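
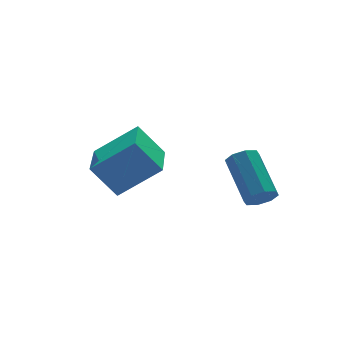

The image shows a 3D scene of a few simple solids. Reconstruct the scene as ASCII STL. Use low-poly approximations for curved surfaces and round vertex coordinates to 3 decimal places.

solid 
facet normal -0.473 0.411 0.779
outer loop
vertex -0.514 1.848 3.831
vertex 0.344 3.36 3.555
vertex -1.71 2.346 2.842
endloop
endfacet
facet normal -0.487 -0.859 0.157
outer loop
vertex -1.104 1.82 1.845
vertex -0.514 1.848 3.831
vertex -1.71 2.346 2.842
endloop
endfacet
facet normal -0.473 0.411 0.779
outer loop
vertex -1.71 2.346 2.842
vertex 0.344 3.36 3.555
vertex -0.852 3.858 2.566
endloop
endfacet
facet normal -0.734 0.305 -0.607
outer loop
vertex -0.852 3.858 2.566
vertex -1.104 1.82 1.845
vertex -1.71 2.346 2.842
endloop
endfacet
facet normal 0.734 -0.305 0.607
outer loop
vertex -0.514 1.848 3.831
vertex 0.95 2.834 2.558
vertex 0.344 3.36 3.555
endloop
endfacet
facet normal -0.487 -0.859 0.157
outer loop
vertex 0.092 1.322 2.834
vertex -0.514 1.848 3.831
vertex -1.104 1.82 1.845
endloop
endfacet
facet normal 0.734 -0.305 0.607
outer loop
vertex 0.092 1.322 2.834
vertex 0.95 2.834 2.558
vertex -0.514 1.848 3.831
endloop
endfacet
facet normal 0.487 0.859 -0.157
outer loop
vertex 0.344 3.36 3.555
vertex 0.95 2.834 2.558
vertex -0.852 3.858 2.566
endloop
endfacet
facet normal -0.734 0.305 -0.607
outer loop
vertex -0.246 3.332 1.569
vertex -1.104 1.82 1.845
vertex -0.852 3.858 2.566
endloop
endfacet
facet normal 0.487 0.859 -0.157
outer loop
vertex -0.852 3.858 2.566
vertex 0.95 2.834 2.558
vertex -0.246 3.332 1.569
endloop
endfacet
facet normal 0.473 -0.411 -0.779
outer loop
vertex -0.246 3.332 1.569
vertex 0.092 1.322 2.834
vertex -1.104 1.82 1.845
endloop
endfacet
facet normal 0.473 -0.411 -0.779
outer loop
vertex 0.95 2.834 2.558
vertex 0.092 1.322 2.834
vertex -0.246 3.332 1.569
endloop
endfacet
facet normal -0.104 -0.833 -0.543
outer loop
vertex 2.916 -0.364 1.893
vertex 2.392 -0.284 1.871
vertex 2.806 -0.141 1.572
endloop
endfacet
facet normal 0.957 0.065 -0.283
outer loop
vertex 2.916 -0.364 1.893
vertex 2.806 -0.141 1.572
vertex 3.091 1.044 2.811
endloop
endfacet
facet normal 0.957 0.065 -0.283
outer loop
vertex 3.091 1.044 2.811
vertex 2.806 -0.141 1.572
vertex 2.981 1.267 2.49
endloop
endfacet
facet normal 0.105 0.833 0.543
outer loop
vertex 3.091 1.044 2.811
vertex 2.981 1.267 2.49
vertex 2.568 1.124 2.789
endloop
endfacet
facet normal -0.105 -0.833 -0.544
outer loop
vertex 2.806 -0.141 1.572
vertex 2.392 -0.284 1.871
vertex 2.454 -0.002 1.427
endloop
endfacet
facet normal 0.484 0.435 -0.759
outer loop
vertex 2.806 -0.141 1.572
vertex 2.454 -0.002 1.427
vertex 2.981 1.267 2.49
endloop
endfacet
facet normal 0.484 0.435 -0.759
outer loop
vertex 2.981 1.267 2.49
vertex 2.454 -0.002 1.427
vertex 2.629 1.406 2.345
endloop
endfacet
facet normal 0.105 0.833 0.543
outer loop
vertex 2.981 1.267 2.49
vertex 2.629 1.406 2.345
vertex 2.568 1.124 2.789
endloop
endfacet
facet normal -0.104 -0.833 -0.544
outer loop
vertex 2.454 -0.002 1.427
vertex 2.392 -0.284 1.871
vertex 2.066 -0.028 1.541
endloop
endfacet
facet normal -0.269 0.549 -0.791
outer loop
vertex 2.454 -0.002 1.427
vertex 2.066 -0.028 1.541
vertex 2.629 1.406 2.345
endloop
endfacet
facet normal -0.269 0.549 -0.791
outer loop
vertex 2.629 1.406 2.345
vertex 2.066 -0.028 1.541
vertex 2.241 1.38 2.459
endloop
endfacet
facet normal 0.104 0.833 0.543
outer loop
vertex 2.629 1.406 2.345
vertex 2.241 1.38 2.459
vertex 2.568 1.124 2.789
endloop
endfacet
facet normal -0.105 -0.833 -0.543
outer loop
vertex 2.066 -0.028 1.541
vertex 2.392 -0.284 1.871
vertex 1.869 -0.204 1.849
endloop
endfacet
facet normal -0.868 0.342 -0.360
outer loop
vertex 2.066 -0.028 1.541
vertex 1.869 -0.204 1.849
vertex 2.241 1.38 2.459
endloop
endfacet
facet normal -0.868 0.342 -0.360
outer loop
vertex 2.241 1.38 2.459
vertex 1.869 -0.204 1.849
vertex 2.044 1.204 2.767
endloop
endfacet
facet normal 0.104 0.833 0.543
outer loop
vertex 2.241 1.38 2.459
vertex 2.044 1.204 2.767
vertex 2.568 1.124 2.789
endloop
endfacet
facet normal -0.105 -0.833 -0.543
outer loop
vertex 1.869 -0.204 1.849
vertex 2.392 -0.284 1.871
vertex 1.979 -0.427 2.17
endloop
endfacet
facet normal -0.957 -0.065 0.283
outer loop
vertex 1.869 -0.204 1.849
vertex 1.979 -0.427 2.17
vertex 2.044 1.204 2.767
endloop
endfacet
facet normal -0.957 -0.065 0.283
outer loop
vertex 2.044 1.204 2.767
vertex 1.979 -0.427 2.17
vertex 2.154 0.981 3.088
endloop
endfacet
facet normal 0.104 0.833 0.543
outer loop
vertex 2.044 1.204 2.767
vertex 2.154 0.981 3.088
vertex 2.568 1.124 2.789
endloop
endfacet
facet normal -0.105 -0.833 -0.543
outer loop
vertex 1.979 -0.427 2.17
vertex 2.392 -0.284 1.871
vertex 2.331 -0.566 2.315
endloop
endfacet
facet normal -0.484 -0.435 0.759
outer loop
vertex 1.979 -0.427 2.17
vertex 2.331 -0.566 2.315
vertex 2.154 0.981 3.088
endloop
endfacet
facet normal -0.484 -0.435 0.759
outer loop
vertex 2.154 0.981 3.088
vertex 2.331 -0.566 2.315
vertex 2.506 0.842 3.233
endloop
endfacet
facet normal 0.105 0.833 0.544
outer loop
vertex 2.154 0.981 3.088
vertex 2.506 0.842 3.233
vertex 2.568 1.124 2.789
endloop
endfacet
facet normal -0.104 -0.833 -0.543
outer loop
vertex 2.331 -0.566 2.315
vertex 2.392 -0.284 1.871
vertex 2.719 -0.54 2.201
endloop
endfacet
facet normal 0.269 -0.549 0.791
outer loop
vertex 2.331 -0.566 2.315
vertex 2.719 -0.54 2.201
vertex 2.506 0.842 3.233
endloop
endfacet
facet normal 0.269 -0.549 0.791
outer loop
vertex 2.506 0.842 3.233
vertex 2.719 -0.54 2.201
vertex 2.894 0.868 3.119
endloop
endfacet
facet normal 0.104 0.833 0.544
outer loop
vertex 2.506 0.842 3.233
vertex 2.894 0.868 3.119
vertex 2.568 1.124 2.789
endloop
endfacet
facet normal -0.104 -0.833 -0.543
outer loop
vertex 2.719 -0.54 2.201
vertex 2.392 -0.284 1.871
vertex 2.916 -0.364 1.893
endloop
endfacet
facet normal 0.868 -0.342 0.360
outer loop
vertex 2.719 -0.54 2.201
vertex 2.916 -0.364 1.893
vertex 2.894 0.868 3.119
endloop
endfacet
facet normal 0.868 -0.342 0.360
outer loop
vertex 2.894 0.868 3.119
vertex 2.916 -0.364 1.893
vertex 3.091 1.044 2.811
endloop
endfacet
facet normal 0.105 0.833 0.543
outer loop
vertex 2.894 0.868 3.119
vertex 3.091 1.044 2.811
vertex 2.568 1.124 2.789
endloop
endfacet

endsolid


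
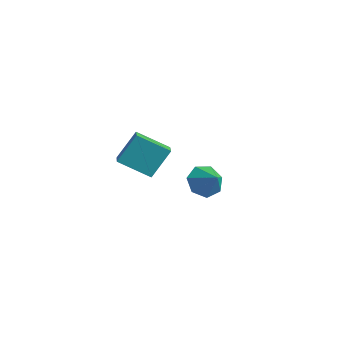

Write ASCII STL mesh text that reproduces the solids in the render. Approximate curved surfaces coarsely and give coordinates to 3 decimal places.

solid 
facet normal -0.727 0.596 -0.341
outer loop
vertex 1.428 -3.154 4.687
vertex 2.731 -2.105 3.743
vertex 1.232 -4.237 3.212
endloop
endfacet
facet normal -0.679 -0.546 0.491
outer loop
vertex 2.009 -4.875 3.577
vertex 1.428 -3.154 4.687
vertex 1.232 -4.237 3.212
endloop
endfacet
facet normal -0.727 0.596 -0.341
outer loop
vertex 1.232 -4.237 3.212
vertex 2.731 -2.105 3.743
vertex 2.534 -3.188 2.269
endloop
endfacet
facet normal -0.107 -0.588 -0.802
outer loop
vertex 2.534 -3.188 2.269
vertex 2.009 -4.875 3.577
vertex 1.232 -4.237 3.212
endloop
endfacet
facet normal 0.107 0.589 0.801
outer loop
vertex 1.428 -3.154 4.687
vertex 3.508 -2.743 4.108
vertex 2.731 -2.105 3.743
endloop
endfacet
facet normal -0.678 -0.546 0.492
outer loop
vertex 2.206 -3.792 5.051
vertex 1.428 -3.154 4.687
vertex 2.009 -4.875 3.577
endloop
endfacet
facet normal 0.107 0.588 0.802
outer loop
vertex 2.206 -3.792 5.051
vertex 3.508 -2.743 4.108
vertex 1.428 -3.154 4.687
endloop
endfacet
facet normal 0.679 0.546 -0.492
outer loop
vertex 2.731 -2.105 3.743
vertex 3.508 -2.743 4.108
vertex 2.534 -3.188 2.269
endloop
endfacet
facet normal -0.107 -0.588 -0.802
outer loop
vertex 3.312 -3.826 2.633
vertex 2.009 -4.875 3.577
vertex 2.534 -3.188 2.269
endloop
endfacet
facet normal 0.678 0.547 -0.491
outer loop
vertex 2.534 -3.188 2.269
vertex 3.508 -2.743 4.108
vertex 3.312 -3.826 2.633
endloop
endfacet
facet normal 0.727 -0.596 0.341
outer loop
vertex 3.312 -3.826 2.633
vertex 2.206 -3.792 5.051
vertex 2.009 -4.875 3.577
endloop
endfacet
facet normal 0.727 -0.596 0.341
outer loop
vertex 3.508 -2.743 4.108
vertex 2.206 -3.792 5.051
vertex 3.312 -3.826 2.633
endloop
endfacet
facet normal -0.775 0.101 -0.623
outer loop
vertex 0.975 2.963 -2.597
vertex 0.349 2.441 -1.903
vertex 0.54 3.492 -1.97
endloop
endfacet
facet normal 0.786 0.618 0.023
outer loop
vertex 0.975 2.963 -2.597
vertex 0.54 3.492 -1.97
vertex 1.451 2.299 -1.017
endloop
endfacet
facet normal -0.775 0.101 -0.624
outer loop
vertex 0.54 3.492 -1.97
vertex 0.349 2.441 -1.903
vertex -0.039 3.23 -1.293
endloop
endfacet
facet normal 0.350 0.733 0.583
outer loop
vertex 0.54 3.492 -1.97
vertex -0.039 3.23 -1.293
vertex 1.451 2.299 -1.017
endloop
endfacet
facet normal -0.776 0.100 -0.623
outer loop
vertex -0.039 3.23 -1.293
vertex 0.349 2.441 -1.903
vertex -0.325 2.374 -1.074
endloop
endfacet
facet normal -0.020 0.254 0.967
outer loop
vertex -0.039 3.23 -1.293
vertex -0.325 2.374 -1.074
vertex 1.451 2.299 -1.017
endloop
endfacet
facet normal -0.776 0.100 -0.623
outer loop
vertex -0.325 2.374 -1.074
vertex 0.349 2.441 -1.903
vertex -0.103 1.569 -1.48
endloop
endfacet
facet normal -0.048 -0.460 0.886
outer loop
vertex -0.325 2.374 -1.074
vertex -0.103 1.569 -1.48
vertex 1.451 2.299 -1.017
endloop
endfacet
facet normal -0.776 0.100 -0.623
outer loop
vertex -0.103 1.569 -1.48
vertex 0.349 2.441 -1.903
vertex 0.459 1.42 -2.203
endloop
endfacet
facet normal 0.288 -0.869 0.403
outer loop
vertex -0.103 1.569 -1.48
vertex 0.459 1.42 -2.203
vertex 1.451 2.299 -1.017
endloop
endfacet
facet normal -0.776 0.100 -0.623
outer loop
vertex 0.459 1.42 -2.203
vertex 0.349 2.441 -1.903
vertex 0.939 2.041 -2.701
endloop
endfacet
facet normal 0.736 -0.666 -0.122
outer loop
vertex 0.459 1.42 -2.203
vertex 0.939 2.041 -2.701
vertex 1.451 2.299 -1.017
endloop
endfacet
facet normal -0.775 0.101 -0.624
outer loop
vertex 0.939 2.041 -2.701
vertex 0.349 2.441 -1.903
vertex 0.975 2.963 -2.597
endloop
endfacet
facet normal 0.957 -0.005 -0.290
outer loop
vertex 0.939 2.041 -2.701
vertex 0.975 2.963 -2.597
vertex 1.451 2.299 -1.017
endloop
endfacet

endsolid


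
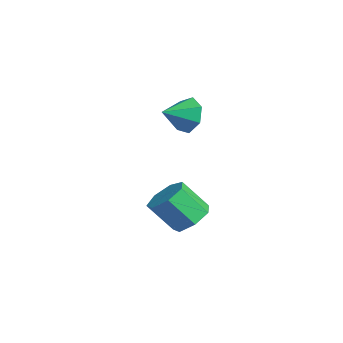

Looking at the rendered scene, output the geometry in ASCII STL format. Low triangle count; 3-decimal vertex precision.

solid 
facet normal 0.275 0.576 -0.770
outer loop
vertex 2.032 1.626 -3.258
vertex 1.119 1.807 -3.449
vertex 1.711 2.285 -2.88
endloop
endfacet
facet normal 0.879 0.173 0.444
outer loop
vertex 2.032 1.626 -3.258
vertex 1.711 2.285 -2.88
vertex 1.574 0.671 -1.979
endloop
endfacet
facet normal 0.879 0.174 0.445
outer loop
vertex 1.574 0.671 -1.979
vertex 1.711 2.285 -2.88
vertex 1.253 1.33 -1.602
endloop
endfacet
facet normal -0.277 -0.575 0.770
outer loop
vertex 1.574 0.671 -1.979
vertex 1.253 1.33 -1.602
vertex 0.661 0.853 -2.171
endloop
endfacet
facet normal 0.276 0.575 -0.770
outer loop
vertex 1.711 2.285 -2.88
vertex 1.119 1.807 -3.449
vertex 0.945 2.584 -2.931
endloop
endfacet
facet normal 0.244 0.733 0.635
outer loop
vertex 1.711 2.285 -2.88
vertex 0.945 2.584 -2.931
vertex 1.253 1.33 -1.602
endloop
endfacet
facet normal 0.245 0.733 0.635
outer loop
vertex 1.253 1.33 -1.602
vertex 0.945 2.584 -2.931
vertex 0.487 1.63 -1.653
endloop
endfacet
facet normal -0.277 -0.575 0.770
outer loop
vertex 1.253 1.33 -1.602
vertex 0.487 1.63 -1.653
vertex 0.661 0.853 -2.171
endloop
endfacet
facet normal 0.276 0.575 -0.770
outer loop
vertex 0.945 2.584 -2.931
vertex 1.119 1.807 -3.449
vertex 0.309 2.299 -3.372
endloop
endfacet
facet normal -0.574 0.742 0.348
outer loop
vertex 0.945 2.584 -2.931
vertex 0.309 2.299 -3.372
vertex 0.487 1.63 -1.653
endloop
endfacet
facet normal -0.575 0.741 0.348
outer loop
vertex 0.487 1.63 -1.653
vertex 0.309 2.299 -3.372
vertex -0.148 1.344 -2.094
endloop
endfacet
facet normal -0.276 -0.575 0.770
outer loop
vertex 0.487 1.63 -1.653
vertex -0.148 1.344 -2.094
vertex 0.661 0.853 -2.171
endloop
endfacet
facet normal 0.276 0.575 -0.770
outer loop
vertex 0.309 2.299 -3.372
vertex 1.119 1.807 -3.449
vertex 0.284 1.643 -3.871
endloop
endfacet
facet normal -0.961 0.190 -0.202
outer loop
vertex 0.309 2.299 -3.372
vertex 0.284 1.643 -3.871
vertex -0.148 1.344 -2.094
endloop
endfacet
facet normal -0.961 0.191 -0.201
outer loop
vertex -0.148 1.344 -2.094
vertex 0.284 1.643 -3.871
vertex -0.174 0.688 -2.593
endloop
endfacet
facet normal -0.276 -0.575 0.770
outer loop
vertex -0.148 1.344 -2.094
vertex -0.174 0.688 -2.593
vertex 0.661 0.853 -2.171
endloop
endfacet
facet normal 0.276 0.575 -0.770
outer loop
vertex 0.284 1.643 -3.871
vertex 1.119 1.807 -3.449
vertex 0.887 1.111 -4.052
endloop
endfacet
facet normal -0.623 -0.503 -0.599
outer loop
vertex 0.284 1.643 -3.871
vertex 0.887 1.111 -4.052
vertex -0.174 0.688 -2.593
endloop
endfacet
facet normal -0.623 -0.503 -0.599
outer loop
vertex -0.174 0.688 -2.593
vertex 0.887 1.111 -4.052
vertex 0.429 0.156 -2.774
endloop
endfacet
facet normal -0.276 -0.575 0.770
outer loop
vertex -0.174 0.688 -2.593
vertex 0.429 0.156 -2.774
vertex 0.661 0.853 -2.171
endloop
endfacet
facet normal 0.275 0.575 -0.770
outer loop
vertex 0.887 1.111 -4.052
vertex 1.119 1.807 -3.449
vertex 1.665 1.104 -3.779
endloop
endfacet
facet normal 0.184 -0.818 -0.545
outer loop
vertex 0.887 1.111 -4.052
vertex 1.665 1.104 -3.779
vertex 0.429 0.156 -2.774
endloop
endfacet
facet normal 0.184 -0.818 -0.545
outer loop
vertex 0.429 0.156 -2.774
vertex 1.665 1.104 -3.779
vertex 1.207 0.149 -2.501
endloop
endfacet
facet normal -0.276 -0.575 0.770
outer loop
vertex 0.429 0.156 -2.774
vertex 1.207 0.149 -2.501
vertex 0.661 0.853 -2.171
endloop
endfacet
facet normal 0.275 0.575 -0.770
outer loop
vertex 1.665 1.104 -3.779
vertex 1.119 1.807 -3.449
vertex 2.032 1.626 -3.258
endloop
endfacet
facet normal 0.852 -0.518 -0.081
outer loop
vertex 1.665 1.104 -3.779
vertex 2.032 1.626 -3.258
vertex 1.207 0.149 -2.501
endloop
endfacet
facet normal 0.852 -0.517 -0.081
outer loop
vertex 1.207 0.149 -2.501
vertex 2.032 1.626 -3.258
vertex 1.574 0.671 -1.979
endloop
endfacet
facet normal -0.277 -0.575 0.770
outer loop
vertex 1.207 0.149 -2.501
vertex 1.574 0.671 -1.979
vertex 0.661 0.853 -2.171
endloop
endfacet
facet normal -0.208 0.906 -0.369
outer loop
vertex 0.384 1.943 0.988
vertex -0.204 2.095 1.693
vertex 0.705 2.284 1.645
endloop
endfacet
facet normal 0.863 -0.474 -0.175
outer loop
vertex 0.384 1.943 0.988
vertex 0.705 2.284 1.645
vertex 0.064 0.925 2.167
endloop
endfacet
facet normal -0.208 0.906 -0.368
outer loop
vertex 0.705 2.284 1.645
vertex -0.204 2.095 1.693
vertex 0.342 2.482 2.338
endloop
endfacet
facet normal 0.842 -0.205 0.499
outer loop
vertex 0.705 2.284 1.645
vertex 0.342 2.482 2.338
vertex 0.064 0.925 2.167
endloop
endfacet
facet normal -0.208 0.906 -0.367
outer loop
vertex 0.342 2.482 2.338
vertex -0.204 2.095 1.693
vertex -0.432 2.388 2.545
endloop
endfacet
facet normal 0.273 -0.153 0.950
outer loop
vertex 0.342 2.482 2.338
vertex -0.432 2.388 2.545
vertex 0.064 0.925 2.167
endloop
endfacet
facet normal -0.207 0.907 -0.367
outer loop
vertex -0.432 2.388 2.545
vertex -0.204 2.095 1.693
vertex -1.035 2.074 2.11
endloop
endfacet
facet normal -0.417 -0.357 0.836
outer loop
vertex -0.432 2.388 2.545
vertex -1.035 2.074 2.11
vertex 0.064 0.925 2.167
endloop
endfacet
facet normal -0.208 0.906 -0.368
outer loop
vertex -1.035 2.074 2.11
vertex -0.204 2.095 1.693
vertex -1.012 1.775 1.361
endloop
endfacet
facet normal -0.707 -0.664 0.243
outer loop
vertex -1.035 2.074 2.11
vertex -1.012 1.775 1.361
vertex 0.064 0.925 2.167
endloop
endfacet
facet normal -0.208 0.906 -0.368
outer loop
vertex -1.012 1.775 1.361
vertex -0.204 2.095 1.693
vertex -0.381 1.717 0.862
endloop
endfacet
facet normal -0.380 -0.843 -0.382
outer loop
vertex -1.012 1.775 1.361
vertex -0.381 1.717 0.862
vertex 0.064 0.925 2.167
endloop
endfacet
facet normal -0.207 0.906 -0.368
outer loop
vertex -0.381 1.717 0.862
vertex -0.204 2.095 1.693
vertex 0.384 1.943 0.988
endloop
endfacet
facet normal 0.318 -0.759 -0.569
outer loop
vertex -0.381 1.717 0.862
vertex 0.384 1.943 0.988
vertex 0.064 0.925 2.167
endloop
endfacet

endsolid


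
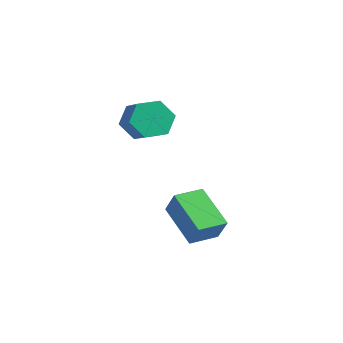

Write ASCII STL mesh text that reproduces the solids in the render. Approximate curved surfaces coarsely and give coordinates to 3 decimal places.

solid 
facet normal -0.529 0.065 -0.846
outer loop
vertex -0.484 1.714 -1.532
vertex -0.343 2.987 -1.523
vertex 1.233 1.532 -2.618
endloop
endfacet
facet normal -0.110 -0.994 -0.007
outer loop
vertex 1.883 1.453 -1.577
vertex -0.484 1.714 -1.532
vertex 1.233 1.532 -2.618
endloop
endfacet
facet normal -0.529 0.064 -0.846
outer loop
vertex 1.233 1.532 -2.618
vertex -0.343 2.987 -1.523
vertex 1.373 2.805 -2.609
endloop
endfacet
facet normal 0.842 -0.089 -0.532
outer loop
vertex 1.373 2.805 -2.609
vertex 1.883 1.453 -1.577
vertex 1.233 1.532 -2.618
endloop
endfacet
facet normal -0.842 0.089 0.532
outer loop
vertex -0.484 1.714 -1.532
vertex 0.307 2.908 -0.482
vertex -0.343 2.987 -1.523
endloop
endfacet
facet normal -0.110 -0.994 -0.007
outer loop
vertex 0.167 1.635 -0.491
vertex -0.484 1.714 -1.532
vertex 1.883 1.453 -1.577
endloop
endfacet
facet normal -0.841 0.089 0.533
outer loop
vertex 0.167 1.635 -0.491
vertex 0.307 2.908 -0.482
vertex -0.484 1.714 -1.532
endloop
endfacet
facet normal 0.110 0.994 0.007
outer loop
vertex -0.343 2.987 -1.523
vertex 0.307 2.908 -0.482
vertex 1.373 2.805 -2.609
endloop
endfacet
facet normal 0.841 -0.089 -0.533
outer loop
vertex 2.024 2.726 -1.568
vertex 1.883 1.453 -1.577
vertex 1.373 2.805 -2.609
endloop
endfacet
facet normal 0.110 0.994 0.007
outer loop
vertex 1.373 2.805 -2.609
vertex 0.307 2.908 -0.482
vertex 2.024 2.726 -1.568
endloop
endfacet
facet normal 0.529 -0.065 0.846
outer loop
vertex 2.024 2.726 -1.568
vertex 0.167 1.635 -0.491
vertex 1.883 1.453 -1.577
endloop
endfacet
facet normal 0.529 -0.064 0.846
outer loop
vertex 0.307 2.908 -0.482
vertex 0.167 1.635 -0.491
vertex 2.024 2.726 -1.568
endloop
endfacet
facet normal -0.859 0.236 -0.454
outer loop
vertex -3.467 3.602 0.823
vertex -3.968 3.224 1.575
vertex -3.712 4.17 1.583
endloop
endfacet
facet normal 0.447 0.780 -0.439
outer loop
vertex -3.467 3.602 0.823
vertex -3.712 4.17 1.583
vertex -2.35 3.294 1.413
endloop
endfacet
facet normal 0.447 0.780 -0.439
outer loop
vertex -2.35 3.294 1.413
vertex -3.712 4.17 1.583
vertex -2.595 3.862 2.173
endloop
endfacet
facet normal 0.859 -0.237 0.454
outer loop
vertex -2.35 3.294 1.413
vertex -2.595 3.862 2.173
vertex -2.852 2.916 2.165
endloop
endfacet
facet normal -0.859 0.236 -0.455
outer loop
vertex -3.712 4.17 1.583
vertex -3.968 3.224 1.575
vertex -4.214 3.792 2.335
endloop
endfacet
facet normal 0.007 0.892 0.453
outer loop
vertex -3.712 4.17 1.583
vertex -4.214 3.792 2.335
vertex -2.595 3.862 2.173
endloop
endfacet
facet normal 0.007 0.892 0.453
outer loop
vertex -2.595 3.862 2.173
vertex -4.214 3.792 2.335
vertex -3.097 3.484 2.925
endloop
endfacet
facet normal 0.859 -0.237 0.454
outer loop
vertex -2.595 3.862 2.173
vertex -3.097 3.484 2.925
vertex -2.852 2.916 2.165
endloop
endfacet
facet normal -0.859 0.236 -0.455
outer loop
vertex -4.214 3.792 2.335
vertex -3.968 3.224 1.575
vertex -4.47 2.846 2.327
endloop
endfacet
facet normal -0.440 0.112 0.891
outer loop
vertex -4.214 3.792 2.335
vertex -4.47 2.846 2.327
vertex -3.097 3.484 2.925
endloop
endfacet
facet normal -0.440 0.112 0.891
outer loop
vertex -3.097 3.484 2.925
vertex -4.47 2.846 2.327
vertex -3.353 2.538 2.917
endloop
endfacet
facet normal 0.859 -0.236 0.454
outer loop
vertex -3.097 3.484 2.925
vertex -3.353 2.538 2.917
vertex -2.852 2.916 2.165
endloop
endfacet
facet normal -0.859 0.237 -0.454
outer loop
vertex -4.47 2.846 2.327
vertex -3.968 3.224 1.575
vertex -4.225 2.278 1.567
endloop
endfacet
facet normal -0.447 -0.780 0.439
outer loop
vertex -4.47 2.846 2.327
vertex -4.225 2.278 1.567
vertex -3.353 2.538 2.917
endloop
endfacet
facet normal -0.447 -0.780 0.439
outer loop
vertex -3.353 2.538 2.917
vertex -4.225 2.278 1.567
vertex -3.108 1.97 2.157
endloop
endfacet
facet normal 0.859 -0.236 0.454
outer loop
vertex -3.353 2.538 2.917
vertex -3.108 1.97 2.157
vertex -2.852 2.916 2.165
endloop
endfacet
facet normal -0.859 0.237 -0.454
outer loop
vertex -4.225 2.278 1.567
vertex -3.968 3.224 1.575
vertex -3.723 2.656 0.815
endloop
endfacet
facet normal -0.007 -0.892 -0.453
outer loop
vertex -4.225 2.278 1.567
vertex -3.723 2.656 0.815
vertex -3.108 1.97 2.157
endloop
endfacet
facet normal -0.007 -0.892 -0.453
outer loop
vertex -3.108 1.97 2.157
vertex -3.723 2.656 0.815
vertex -2.606 2.348 1.405
endloop
endfacet
facet normal 0.859 -0.236 0.455
outer loop
vertex -3.108 1.97 2.157
vertex -2.606 2.348 1.405
vertex -2.852 2.916 2.165
endloop
endfacet
facet normal -0.859 0.236 -0.454
outer loop
vertex -3.723 2.656 0.815
vertex -3.968 3.224 1.575
vertex -3.467 3.602 0.823
endloop
endfacet
facet normal 0.440 -0.112 -0.891
outer loop
vertex -3.723 2.656 0.815
vertex -3.467 3.602 0.823
vertex -2.606 2.348 1.405
endloop
endfacet
facet normal 0.440 -0.112 -0.891
outer loop
vertex -2.606 2.348 1.405
vertex -3.467 3.602 0.823
vertex -2.35 3.294 1.413
endloop
endfacet
facet normal 0.859 -0.236 0.455
outer loop
vertex -2.606 2.348 1.405
vertex -2.35 3.294 1.413
vertex -2.852 2.916 2.165
endloop
endfacet

endsolid


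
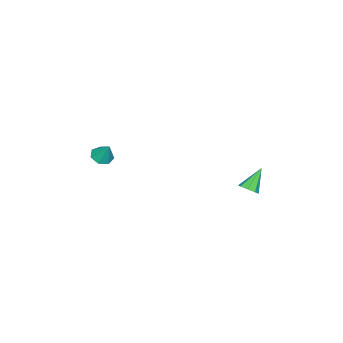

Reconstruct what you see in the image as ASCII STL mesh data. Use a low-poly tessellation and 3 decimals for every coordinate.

solid 
facet normal -0.226 -0.488 -0.843
outer loop
vertex 3.628 -4.434 -1.842
vertex 3.162 -4.097 -1.912
vertex 3.702 -4.012 -2.106
endloop
endfacet
facet normal 0.963 0.001 0.271
outer loop
vertex 3.628 -4.434 -1.842
vertex 3.702 -4.012 -2.106
vertex 3.398 -3.583 -1.028
endloop
endfacet
facet normal -0.225 -0.490 -0.842
outer loop
vertex 3.702 -4.012 -2.106
vertex 3.162 -4.097 -1.912
vertex 3.368 -3.654 -2.225
endloop
endfacet
facet normal 0.740 0.671 -0.058
outer loop
vertex 3.702 -4.012 -2.106
vertex 3.368 -3.654 -2.225
vertex 3.398 -3.583 -1.028
endloop
endfacet
facet normal -0.226 -0.490 -0.842
outer loop
vertex 3.368 -3.654 -2.225
vertex 3.162 -4.097 -1.912
vertex 2.879 -3.63 -2.108
endloop
endfacet
facet normal 0.035 0.998 -0.060
outer loop
vertex 3.368 -3.654 -2.225
vertex 2.879 -3.63 -2.108
vertex 3.398 -3.583 -1.028
endloop
endfacet
facet normal -0.225 -0.490 -0.842
outer loop
vertex 2.879 -3.63 -2.108
vertex 3.162 -4.097 -1.912
vertex 2.603 -3.957 -1.844
endloop
endfacet
facet normal -0.620 0.738 0.266
outer loop
vertex 2.879 -3.63 -2.108
vertex 2.603 -3.957 -1.844
vertex 3.398 -3.583 -1.028
endloop
endfacet
facet normal -0.225 -0.489 -0.843
outer loop
vertex 2.603 -3.957 -1.844
vertex 3.162 -4.097 -1.912
vertex 2.747 -4.39 -1.631
endloop
endfacet
facet normal -0.733 0.088 0.674
outer loop
vertex 2.603 -3.957 -1.844
vertex 2.747 -4.39 -1.631
vertex 3.398 -3.583 -1.028
endloop
endfacet
facet normal -0.225 -0.489 -0.843
outer loop
vertex 2.747 -4.39 -1.631
vertex 3.162 -4.097 -1.912
vertex 3.204 -4.602 -1.63
endloop
endfacet
facet normal -0.218 -0.465 0.858
outer loop
vertex 2.747 -4.39 -1.631
vertex 3.204 -4.602 -1.63
vertex 3.398 -3.583 -1.028
endloop
endfacet
facet normal -0.227 -0.489 -0.842
outer loop
vertex 3.204 -4.602 -1.63
vertex 3.162 -4.097 -1.912
vertex 3.628 -4.434 -1.842
endloop
endfacet
facet normal 0.538 -0.502 0.677
outer loop
vertex 3.204 -4.602 -1.63
vertex 3.628 -4.434 -1.842
vertex 3.398 -3.583 -1.028
endloop
endfacet
facet normal 0.631 -0.194 -0.751
outer loop
vertex 2.003 2.627 -2.902
vertex 1.609 2.5 -3.2
vertex 1.861 2.932 -3.1
endloop
endfacet
facet normal 0.437 0.624 0.648
outer loop
vertex 2.003 2.627 -2.902
vertex 1.861 2.932 -3.1
vertex 0.771 2.76 -2.2
endloop
endfacet
facet normal 0.632 -0.195 -0.750
outer loop
vertex 1.861 2.932 -3.1
vertex 1.609 2.5 -3.2
vertex 1.572 2.984 -3.357
endloop
endfacet
facet normal 0.005 0.981 0.193
outer loop
vertex 1.861 2.932 -3.1
vertex 1.572 2.984 -3.357
vertex 0.771 2.76 -2.2
endloop
endfacet
facet normal 0.630 -0.196 -0.752
outer loop
vertex 1.572 2.984 -3.357
vertex 1.609 2.5 -3.2
vertex 1.304 2.752 -3.521
endloop
endfacet
facet normal -0.554 0.801 -0.228
outer loop
vertex 1.572 2.984 -3.357
vertex 1.304 2.752 -3.521
vertex 0.771 2.76 -2.2
endloop
endfacet
facet normal 0.630 -0.195 -0.752
outer loop
vertex 1.304 2.752 -3.521
vertex 1.609 2.5 -3.2
vertex 1.215 2.373 -3.497
endloop
endfacet
facet normal -0.910 0.190 -0.368
outer loop
vertex 1.304 2.752 -3.521
vertex 1.215 2.373 -3.497
vertex 0.771 2.76 -2.2
endloop
endfacet
facet normal 0.630 -0.195 -0.752
outer loop
vertex 1.215 2.373 -3.497
vertex 1.609 2.5 -3.2
vertex 1.357 2.068 -3.299
endloop
endfacet
facet normal -0.857 -0.494 -0.146
outer loop
vertex 1.215 2.373 -3.497
vertex 1.357 2.068 -3.299
vertex 0.771 2.76 -2.2
endloop
endfacet
facet normal 0.629 -0.195 -0.752
outer loop
vertex 1.357 2.068 -3.299
vertex 1.609 2.5 -3.2
vertex 1.647 2.016 -3.043
endloop
endfacet
facet normal -0.425 -0.851 0.309
outer loop
vertex 1.357 2.068 -3.299
vertex 1.647 2.016 -3.043
vertex 0.771 2.76 -2.2
endloop
endfacet
facet normal 0.632 -0.194 -0.750
outer loop
vertex 1.647 2.016 -3.043
vertex 1.609 2.5 -3.2
vertex 1.914 2.248 -2.878
endloop
endfacet
facet normal 0.132 -0.671 0.730
outer loop
vertex 1.647 2.016 -3.043
vertex 1.914 2.248 -2.878
vertex 0.771 2.76 -2.2
endloop
endfacet
facet normal 0.631 -0.196 -0.751
outer loop
vertex 1.914 2.248 -2.878
vertex 1.609 2.5 -3.2
vertex 2.003 2.627 -2.902
endloop
endfacet
facet normal 0.489 -0.060 0.870
outer loop
vertex 1.914 2.248 -2.878
vertex 2.003 2.627 -2.902
vertex 0.771 2.76 -2.2
endloop
endfacet

endsolid


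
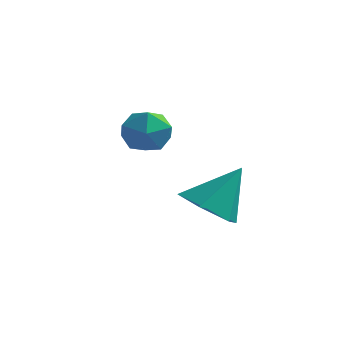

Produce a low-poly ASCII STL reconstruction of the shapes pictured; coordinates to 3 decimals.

solid 
facet normal -0.353 -0.481 -0.803
outer loop
vertex 0.057 1.674 -0.058
vertex -0.65 1.973 0.074
vertex -0.144 2.356 -0.378
endloop
endfacet
facet normal 0.963 0.269 -0.031
outer loop
vertex 0.057 1.674 -0.058
vertex -0.144 2.356 -0.378
vertex -0.17 2.627 1.166
endloop
endfacet
facet normal -0.353 -0.481 -0.803
outer loop
vertex -0.144 2.356 -0.378
vertex -0.65 1.973 0.074
vertex -0.852 2.656 -0.246
endloop
endfacet
facet normal 0.361 0.920 -0.155
outer loop
vertex -0.144 2.356 -0.378
vertex -0.852 2.656 -0.246
vertex -0.17 2.627 1.166
endloop
endfacet
facet normal -0.354 -0.481 -0.802
outer loop
vertex -0.852 2.656 -0.246
vertex -0.65 1.973 0.074
vertex -1.358 2.273 0.207
endloop
endfacet
facet normal -0.446 0.864 0.233
outer loop
vertex -0.852 2.656 -0.246
vertex -1.358 2.273 0.207
vertex -0.17 2.627 1.166
endloop
endfacet
facet normal -0.354 -0.480 -0.802
outer loop
vertex -1.358 2.273 0.207
vertex -0.65 1.973 0.074
vertex -1.157 1.59 0.527
endloop
endfacet
facet normal -0.648 0.158 0.745
outer loop
vertex -1.358 2.273 0.207
vertex -1.157 1.59 0.527
vertex -0.17 2.627 1.166
endloop
endfacet
facet normal -0.354 -0.481 -0.802
outer loop
vertex -1.157 1.59 0.527
vertex -0.65 1.973 0.074
vertex -0.449 1.291 0.394
endloop
endfacet
facet normal -0.045 -0.493 0.869
outer loop
vertex -1.157 1.59 0.527
vertex -0.449 1.291 0.394
vertex -0.17 2.627 1.166
endloop
endfacet
facet normal -0.353 -0.481 -0.803
outer loop
vertex -0.449 1.291 0.394
vertex -0.65 1.973 0.074
vertex 0.057 1.674 -0.058
endloop
endfacet
facet normal 0.760 -0.437 0.481
outer loop
vertex -0.449 1.291 0.394
vertex 0.057 1.674 -0.058
vertex -0.17 2.627 1.166
endloop
endfacet
facet normal -0.161 0.355 0.921
outer loop
vertex -2.879 3.812 1.958
vertex -3.47 3.451 1.994
vertex -2.875 3.165 2.208
endloop
endfacet
facet normal 0.538 0.307 0.785
outer loop
vertex -2.879 3.812 1.958
vertex -2.875 3.165 2.208
vertex -2.37 3.375 1.78
endloop
endfacet
facet normal 0.678 0.705 0.209
outer loop
vertex -2.879 3.812 1.958
vertex -2.37 3.375 1.78
vertex -2.654 3.79 1.302
endloop
endfacet
facet normal 0.067 0.998 -0.010
outer loop
vertex -2.879 3.812 1.958
vertex -2.654 3.79 1.302
vertex -3.333 3.837 1.434
endloop
endfacet
facet normal -0.452 0.782 0.429
outer loop
vertex -2.879 3.812 1.958
vertex -3.333 3.837 1.434
vertex -3.47 3.451 1.994
endloop
endfacet
facet normal 0.685 -0.374 0.625
outer loop
vertex -2.37 3.375 1.78
vertex -2.875 3.165 2.208
vertex -2.647 2.743 1.706
endloop
endfacet
facet normal -0.446 -0.296 0.844
outer loop
vertex -2.875 3.165 2.208
vertex -3.47 3.451 1.994
vertex -3.326 2.79 1.838
endloop
endfacet
facet normal -0.917 0.396 0.049
outer loop
vertex -3.47 3.451 1.994
vertex -3.333 3.837 1.434
vertex -3.61 3.205 1.36
endloop
endfacet
facet normal -0.077 0.746 -0.662
outer loop
vertex -3.333 3.837 1.434
vertex -2.654 3.79 1.302
vertex -3.105 3.415 0.932
endloop
endfacet
facet normal 0.912 0.271 -0.307
outer loop
vertex -2.654 3.79 1.302
vertex -2.37 3.375 1.78
vertex -2.51 3.129 1.146
endloop
endfacet
facet normal -0.067 -0.998 0.010
outer loop
vertex -3.101 2.768 1.182
vertex -2.647 2.743 1.706
vertex -3.326 2.79 1.838
endloop
endfacet
facet normal -0.678 -0.705 -0.209
outer loop
vertex -3.101 2.768 1.182
vertex -3.326 2.79 1.838
vertex -3.61 3.205 1.36
endloop
endfacet
facet normal -0.538 -0.307 -0.785
outer loop
vertex -3.101 2.768 1.182
vertex -3.61 3.205 1.36
vertex -3.105 3.415 0.932
endloop
endfacet
facet normal 0.161 -0.355 -0.921
outer loop
vertex -3.101 2.768 1.182
vertex -3.105 3.415 0.932
vertex -2.51 3.129 1.146
endloop
endfacet
facet normal 0.452 -0.782 -0.429
outer loop
vertex -3.101 2.768 1.182
vertex -2.51 3.129 1.146
vertex -2.647 2.743 1.706
endloop
endfacet
facet normal 0.077 -0.746 0.662
outer loop
vertex -3.326 2.79 1.838
vertex -2.647 2.743 1.706
vertex -2.875 3.165 2.208
endloop
endfacet
facet normal -0.912 -0.271 0.307
outer loop
vertex -3.61 3.205 1.36
vertex -3.326 2.79 1.838
vertex -3.47 3.451 1.994
endloop
endfacet
facet normal -0.685 0.374 -0.625
outer loop
vertex -3.105 3.415 0.932
vertex -3.61 3.205 1.36
vertex -3.333 3.837 1.434
endloop
endfacet
facet normal 0.446 0.296 -0.844
outer loop
vertex -2.51 3.129 1.146
vertex -3.105 3.415 0.932
vertex -2.654 3.79 1.302
endloop
endfacet
facet normal 0.917 -0.396 -0.049
outer loop
vertex -2.647 2.743 1.706
vertex -2.51 3.129 1.146
vertex -2.37 3.375 1.78
endloop
endfacet

endsolid


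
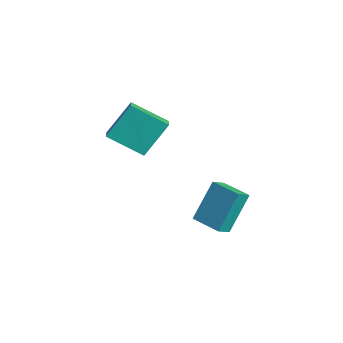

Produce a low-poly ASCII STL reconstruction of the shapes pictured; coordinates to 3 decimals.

solid 
facet normal -0.957 -0.284 0.054
outer loop
vertex -1.51 3.728 0.12
vertex -1.744 4.431 -0.336
vertex -1.282 2.607 -1.724
endloop
endfacet
facet normal 0.269 -0.808 0.524
outer loop
vertex 0.144 3.029 -1.804
vertex -1.51 3.728 0.12
vertex -1.282 2.607 -1.724
endloop
endfacet
facet normal -0.957 -0.284 0.054
outer loop
vertex -1.282 2.607 -1.724
vertex -1.744 4.431 -0.336
vertex -1.516 3.31 -2.18
endloop
endfacet
facet normal 0.105 -0.516 -0.850
outer loop
vertex -1.516 3.31 -2.18
vertex 0.144 3.029 -1.804
vertex -1.282 2.607 -1.724
endloop
endfacet
facet normal -0.105 0.516 0.850
outer loop
vertex -1.51 3.728 0.12
vertex -0.318 4.853 -0.416
vertex -1.744 4.431 -0.336
endloop
endfacet
facet normal 0.269 -0.808 0.524
outer loop
vertex -0.084 4.15 0.04
vertex -1.51 3.728 0.12
vertex 0.144 3.029 -1.804
endloop
endfacet
facet normal -0.105 0.516 0.850
outer loop
vertex -0.084 4.15 0.04
vertex -0.318 4.853 -0.416
vertex -1.51 3.728 0.12
endloop
endfacet
facet normal -0.269 0.808 -0.524
outer loop
vertex -1.744 4.431 -0.336
vertex -0.318 4.853 -0.416
vertex -1.516 3.31 -2.18
endloop
endfacet
facet normal 0.105 -0.516 -0.850
outer loop
vertex -0.09 3.732 -2.26
vertex 0.144 3.029 -1.804
vertex -1.516 3.31 -2.18
endloop
endfacet
facet normal -0.269 0.808 -0.524
outer loop
vertex -1.516 3.31 -2.18
vertex -0.318 4.853 -0.416
vertex -0.09 3.732 -2.26
endloop
endfacet
facet normal 0.957 0.284 -0.054
outer loop
vertex -0.09 3.732 -2.26
vertex -0.084 4.15 0.04
vertex 0.144 3.029 -1.804
endloop
endfacet
facet normal 0.957 0.284 -0.054
outer loop
vertex -0.318 4.853 -0.416
vertex -0.084 4.15 0.04
vertex -0.09 3.732 -2.26
endloop
endfacet
facet normal -0.581 -0.637 0.507
outer loop
vertex -3.3 0.735 4.899
vertex -4.138 1.2 4.523
vertex -3.292 -0.477 3.384
endloop
endfacet
facet normal 0.814 -0.452 0.366
outer loop
vertex -2.182 0.74 2.417
vertex -3.3 0.735 4.899
vertex -3.292 -0.477 3.384
endloop
endfacet
facet normal -0.581 -0.637 0.506
outer loop
vertex -3.292 -0.477 3.384
vertex -4.138 1.2 4.523
vertex -4.13 -0.011 3.008
endloop
endfacet
facet normal 0.004 -0.624 -0.781
outer loop
vertex -4.13 -0.011 3.008
vertex -2.182 0.74 2.417
vertex -3.292 -0.477 3.384
endloop
endfacet
facet normal -0.004 0.624 0.781
outer loop
vertex -3.3 0.735 4.899
vertex -3.028 2.417 3.556
vertex -4.138 1.2 4.523
endloop
endfacet
facet normal 0.814 -0.452 0.366
outer loop
vertex -2.19 1.951 3.932
vertex -3.3 0.735 4.899
vertex -2.182 0.74 2.417
endloop
endfacet
facet normal -0.003 0.624 0.781
outer loop
vertex -2.19 1.951 3.932
vertex -3.028 2.417 3.556
vertex -3.3 0.735 4.899
endloop
endfacet
facet normal -0.814 0.452 -0.365
outer loop
vertex -4.138 1.2 4.523
vertex -3.028 2.417 3.556
vertex -4.13 -0.011 3.008
endloop
endfacet
facet normal 0.004 -0.625 -0.781
outer loop
vertex -3.02 1.205 2.041
vertex -2.182 0.74 2.417
vertex -4.13 -0.011 3.008
endloop
endfacet
facet normal -0.814 0.452 -0.366
outer loop
vertex -4.13 -0.011 3.008
vertex -3.028 2.417 3.556
vertex -3.02 1.205 2.041
endloop
endfacet
facet normal 0.581 0.637 -0.506
outer loop
vertex -3.02 1.205 2.041
vertex -2.19 1.951 3.932
vertex -2.182 0.74 2.417
endloop
endfacet
facet normal 0.581 0.637 -0.506
outer loop
vertex -3.028 2.417 3.556
vertex -2.19 1.951 3.932
vertex -3.02 1.205 2.041
endloop
endfacet

endsolid


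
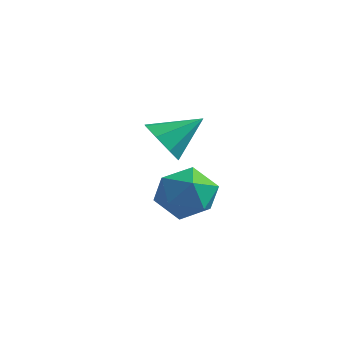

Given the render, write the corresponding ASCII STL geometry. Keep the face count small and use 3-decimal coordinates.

solid 
facet normal -0.695 0.709 -0.121
outer loop
vertex 1.464 0.302 -2.243
vertex 1.117 0.155 -1.116
vertex 1.967 0.943 -1.378
endloop
endfacet
facet normal -0.130 0.831 -0.541
outer loop
vertex 1.464 0.302 -2.243
vertex 1.967 0.943 -1.378
vertex 2.638 0.484 -2.245
endloop
endfacet
facet normal -0.042 0.263 -0.964
outer loop
vertex 1.464 0.302 -2.243
vertex 2.638 0.484 -2.245
vertex 2.203 -0.587 -2.518
endloop
endfacet
facet normal -0.553 -0.210 -0.806
outer loop
vertex 1.464 0.302 -2.243
vertex 2.203 -0.587 -2.518
vertex 1.263 -0.79 -1.82
endloop
endfacet
facet normal -0.956 0.065 -0.286
outer loop
vertex 1.464 0.302 -2.243
vertex 1.263 -0.79 -1.82
vertex 1.117 0.155 -1.116
endloop
endfacet
facet normal 0.446 0.886 -0.124
outer loop
vertex 2.638 0.484 -2.245
vertex 1.967 0.943 -1.378
vertex 3.017 0.45 -1.12
endloop
endfacet
facet normal -0.467 0.688 0.555
outer loop
vertex 1.967 0.943 -1.378
vertex 1.117 0.155 -1.116
vertex 2.077 0.247 -0.422
endloop
endfacet
facet normal -0.890 -0.353 0.289
outer loop
vertex 1.117 0.155 -1.116
vertex 1.263 -0.79 -1.82
vertex 1.642 -0.824 -0.695
endloop
endfacet
facet normal -0.239 -0.798 -0.553
outer loop
vertex 1.263 -0.79 -1.82
vertex 2.203 -0.587 -2.518
vertex 2.313 -1.283 -1.562
endloop
endfacet
facet normal 0.588 -0.033 -0.808
outer loop
vertex 2.203 -0.587 -2.518
vertex 2.638 0.484 -2.245
vertex 3.163 -0.495 -1.824
endloop
endfacet
facet normal 0.553 0.210 0.806
outer loop
vertex 2.816 -0.642 -0.697
vertex 3.017 0.45 -1.12
vertex 2.077 0.247 -0.422
endloop
endfacet
facet normal 0.042 -0.263 0.964
outer loop
vertex 2.816 -0.642 -0.697
vertex 2.077 0.247 -0.422
vertex 1.642 -0.824 -0.695
endloop
endfacet
facet normal 0.130 -0.831 0.541
outer loop
vertex 2.816 -0.642 -0.697
vertex 1.642 -0.824 -0.695
vertex 2.313 -1.283 -1.562
endloop
endfacet
facet normal 0.695 -0.709 0.121
outer loop
vertex 2.816 -0.642 -0.697
vertex 2.313 -1.283 -1.562
vertex 3.163 -0.495 -1.824
endloop
endfacet
facet normal 0.956 -0.065 0.286
outer loop
vertex 2.816 -0.642 -0.697
vertex 3.163 -0.495 -1.824
vertex 3.017 0.45 -1.12
endloop
endfacet
facet normal 0.239 0.798 0.553
outer loop
vertex 2.077 0.247 -0.422
vertex 3.017 0.45 -1.12
vertex 1.967 0.943 -1.378
endloop
endfacet
facet normal -0.588 0.033 0.808
outer loop
vertex 1.642 -0.824 -0.695
vertex 2.077 0.247 -0.422
vertex 1.117 0.155 -1.116
endloop
endfacet
facet normal -0.446 -0.886 0.124
outer loop
vertex 2.313 -1.283 -1.562
vertex 1.642 -0.824 -0.695
vertex 1.263 -0.79 -1.82
endloop
endfacet
facet normal 0.467 -0.688 -0.555
outer loop
vertex 3.163 -0.495 -1.824
vertex 2.313 -1.283 -1.562
vertex 2.203 -0.587 -2.518
endloop
endfacet
facet normal 0.890 0.353 -0.289
outer loop
vertex 3.017 0.45 -1.12
vertex 3.163 -0.495 -1.824
vertex 2.638 0.484 -2.245
endloop
endfacet
facet normal -0.489 -0.667 -0.562
outer loop
vertex -0.804 2.474 -1.015
vertex -1.682 3.063 -0.95
vertex -0.857 3.018 -1.614
endloop
endfacet
facet normal 0.998 0.025 -0.065
outer loop
vertex -0.804 2.474 -1.015
vertex -0.857 3.018 -1.614
vertex -0.778 4.297 0.09
endloop
endfacet
facet normal -0.489 -0.667 -0.562
outer loop
vertex -0.857 3.018 -1.614
vertex -1.682 3.063 -0.95
vertex -1.394 3.589 -1.824
endloop
endfacet
facet normal 0.731 0.529 -0.431
outer loop
vertex -0.857 3.018 -1.614
vertex -1.394 3.589 -1.824
vertex -0.778 4.297 0.09
endloop
endfacet
facet normal -0.489 -0.667 -0.562
outer loop
vertex -1.394 3.589 -1.824
vertex -1.682 3.063 -0.95
vertex -2.099 3.852 -1.523
endloop
endfacet
facet normal 0.171 0.905 -0.390
outer loop
vertex -1.394 3.589 -1.824
vertex -2.099 3.852 -1.523
vertex -0.778 4.297 0.09
endloop
endfacet
facet normal -0.489 -0.667 -0.563
outer loop
vertex -2.099 3.852 -1.523
vertex -1.682 3.063 -0.95
vertex -2.561 3.653 -0.886
endloop
endfacet
facet normal -0.356 0.934 0.034
outer loop
vertex -2.099 3.852 -1.523
vertex -2.561 3.653 -0.886
vertex -0.778 4.297 0.09
endloop
endfacet
facet normal -0.489 -0.667 -0.563
outer loop
vertex -2.561 3.653 -0.886
vertex -1.682 3.063 -0.95
vertex -2.507 3.108 -0.287
endloop
endfacet
facet normal -0.540 0.598 0.592
outer loop
vertex -2.561 3.653 -0.886
vertex -2.507 3.108 -0.287
vertex -0.778 4.297 0.09
endloop
endfacet
facet normal -0.489 -0.667 -0.563
outer loop
vertex -2.507 3.108 -0.287
vertex -1.682 3.063 -0.95
vertex -1.971 2.537 -0.076
endloop
endfacet
facet normal -0.275 0.096 0.957
outer loop
vertex -2.507 3.108 -0.287
vertex -1.971 2.537 -0.076
vertex -0.778 4.297 0.09
endloop
endfacet
facet normal -0.488 -0.667 -0.563
outer loop
vertex -1.971 2.537 -0.076
vertex -1.682 3.063 -0.95
vertex -1.265 2.275 -0.378
endloop
endfacet
facet normal 0.287 -0.281 0.916
outer loop
vertex -1.971 2.537 -0.076
vertex -1.265 2.275 -0.378
vertex -0.778 4.297 0.09
endloop
endfacet
facet normal -0.489 -0.667 -0.562
outer loop
vertex -1.265 2.275 -0.378
vertex -1.682 3.063 -0.95
vertex -0.804 2.474 -1.015
endloop
endfacet
facet normal 0.814 -0.310 0.492
outer loop
vertex -1.265 2.275 -0.378
vertex -0.804 2.474 -1.015
vertex -0.778 4.297 0.09
endloop
endfacet

endsolid


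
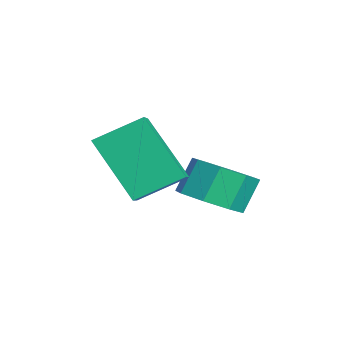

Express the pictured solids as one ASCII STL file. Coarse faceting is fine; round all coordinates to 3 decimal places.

solid 
facet normal -0.838 0.250 -0.486
outer loop
vertex -3.571 1.947 2.729
vertex -2.407 2.776 1.149
vertex -3.565 0.626 2.04
endloop
endfacet
facet normal -0.546 -0.389 0.742
outer loop
vertex -2.753 0.384 2.511
vertex -3.571 1.947 2.729
vertex -3.565 0.626 2.04
endloop
endfacet
facet normal -0.838 0.250 -0.485
outer loop
vertex -3.565 0.626 2.04
vertex -2.407 2.776 1.149
vertex -2.402 1.456 0.46
endloop
endfacet
facet normal 0.004 -0.887 -0.463
outer loop
vertex -2.402 1.456 0.46
vertex -2.753 0.384 2.511
vertex -3.565 0.626 2.04
endloop
endfacet
facet normal -0.004 0.887 0.462
outer loop
vertex -3.571 1.947 2.729
vertex -1.595 2.534 1.62
vertex -2.407 2.776 1.149
endloop
endfacet
facet normal -0.546 -0.389 0.742
outer loop
vertex -2.758 1.704 3.2
vertex -3.571 1.947 2.729
vertex -2.753 0.384 2.511
endloop
endfacet
facet normal -0.003 0.886 0.463
outer loop
vertex -2.758 1.704 3.2
vertex -1.595 2.534 1.62
vertex -3.571 1.947 2.729
endloop
endfacet
facet normal 0.546 0.389 -0.742
outer loop
vertex -2.407 2.776 1.149
vertex -1.595 2.534 1.62
vertex -2.402 1.456 0.46
endloop
endfacet
facet normal 0.003 -0.886 -0.463
outer loop
vertex -1.589 1.213 0.931
vertex -2.753 0.384 2.511
vertex -2.402 1.456 0.46
endloop
endfacet
facet normal 0.546 0.389 -0.742
outer loop
vertex -2.402 1.456 0.46
vertex -1.595 2.534 1.62
vertex -1.589 1.213 0.931
endloop
endfacet
facet normal 0.838 -0.250 0.486
outer loop
vertex -1.589 1.213 0.931
vertex -2.758 1.704 3.2
vertex -2.753 0.384 2.511
endloop
endfacet
facet normal 0.838 -0.249 0.486
outer loop
vertex -1.595 2.534 1.62
vertex -2.758 1.704 3.2
vertex -1.589 1.213 0.931
endloop
endfacet
facet normal 0.339 -0.451 -0.826
outer loop
vertex -1.62 2.965 0.706
vertex -2.358 3.275 0.234
vertex -1.505 3.601 0.406
endloop
endfacet
facet normal 0.927 0.009 0.375
outer loop
vertex -1.62 2.965 0.706
vertex -1.505 3.601 0.406
vertex -2.003 3.475 1.639
endloop
endfacet
facet normal 0.927 0.009 0.375
outer loop
vertex -2.003 3.475 1.639
vertex -1.505 3.601 0.406
vertex -1.888 4.11 1.339
endloop
endfacet
facet normal -0.339 0.451 0.825
outer loop
vertex -2.003 3.475 1.639
vertex -1.888 4.11 1.339
vertex -2.742 3.785 1.166
endloop
endfacet
facet normal 0.339 -0.451 -0.825
outer loop
vertex -1.505 3.601 0.406
vertex -2.358 3.275 0.234
vertex -1.89 4.045 0.005
endloop
endfacet
facet normal 0.769 0.638 -0.032
outer loop
vertex -1.505 3.601 0.406
vertex -1.89 4.045 0.005
vertex -1.888 4.11 1.339
endloop
endfacet
facet normal 0.770 0.637 -0.032
outer loop
vertex -1.888 4.11 1.339
vertex -1.89 4.045 0.005
vertex -2.273 4.555 0.938
endloop
endfacet
facet normal -0.339 0.451 0.826
outer loop
vertex -1.888 4.11 1.339
vertex -2.273 4.555 0.938
vertex -2.742 3.785 1.166
endloop
endfacet
facet normal 0.339 -0.451 -0.826
outer loop
vertex -1.89 4.045 0.005
vertex -2.358 3.275 0.234
vertex -2.549 4.039 -0.262
endloop
endfacet
facet normal 0.162 0.892 -0.421
outer loop
vertex -1.89 4.045 0.005
vertex -2.549 4.039 -0.262
vertex -2.273 4.555 0.938
endloop
endfacet
facet normal 0.161 0.893 -0.421
outer loop
vertex -2.273 4.555 0.938
vertex -2.549 4.039 -0.262
vertex -2.932 4.548 0.671
endloop
endfacet
facet normal -0.339 0.451 0.825
outer loop
vertex -2.273 4.555 0.938
vertex -2.932 4.548 0.671
vertex -2.742 3.785 1.166
endloop
endfacet
facet normal 0.339 -0.451 -0.826
outer loop
vertex -2.549 4.039 -0.262
vertex -2.358 3.275 0.234
vertex -3.097 3.585 -0.239
endloop
endfacet
facet normal -0.541 0.625 -0.563
outer loop
vertex -2.549 4.039 -0.262
vertex -3.097 3.585 -0.239
vertex -2.932 4.548 0.671
endloop
endfacet
facet normal -0.540 0.625 -0.563
outer loop
vertex -2.932 4.548 0.671
vertex -3.097 3.585 -0.239
vertex -3.48 4.095 0.694
endloop
endfacet
facet normal -0.338 0.451 0.826
outer loop
vertex -2.932 4.548 0.671
vertex -3.48 4.095 0.694
vertex -2.742 3.785 1.166
endloop
endfacet
facet normal 0.339 -0.451 -0.825
outer loop
vertex -3.097 3.585 -0.239
vertex -2.358 3.275 0.234
vertex -3.212 2.95 0.061
endloop
endfacet
facet normal -0.927 -0.009 -0.375
outer loop
vertex -3.097 3.585 -0.239
vertex -3.212 2.95 0.061
vertex -3.48 4.095 0.694
endloop
endfacet
facet normal -0.927 -0.009 -0.375
outer loop
vertex -3.48 4.095 0.694
vertex -3.212 2.95 0.061
vertex -3.595 3.459 0.994
endloop
endfacet
facet normal -0.339 0.451 0.826
outer loop
vertex -3.48 4.095 0.694
vertex -3.595 3.459 0.994
vertex -2.742 3.785 1.166
endloop
endfacet
facet normal 0.339 -0.451 -0.826
outer loop
vertex -3.212 2.95 0.061
vertex -2.358 3.275 0.234
vertex -2.827 2.505 0.462
endloop
endfacet
facet normal -0.770 -0.637 0.032
outer loop
vertex -3.212 2.95 0.061
vertex -2.827 2.505 0.462
vertex -3.595 3.459 0.994
endloop
endfacet
facet normal -0.770 -0.638 0.033
outer loop
vertex -3.595 3.459 0.994
vertex -2.827 2.505 0.462
vertex -3.21 3.015 1.395
endloop
endfacet
facet normal -0.339 0.451 0.825
outer loop
vertex -3.595 3.459 0.994
vertex -3.21 3.015 1.395
vertex -2.742 3.785 1.166
endloop
endfacet
facet normal 0.339 -0.451 -0.825
outer loop
vertex -2.827 2.505 0.462
vertex -2.358 3.275 0.234
vertex -2.168 2.512 0.729
endloop
endfacet
facet normal -0.161 -0.892 0.422
outer loop
vertex -2.827 2.505 0.462
vertex -2.168 2.512 0.729
vertex -3.21 3.015 1.395
endloop
endfacet
facet normal -0.162 -0.893 0.420
outer loop
vertex -3.21 3.015 1.395
vertex -2.168 2.512 0.729
vertex -2.551 3.021 1.662
endloop
endfacet
facet normal -0.339 0.451 0.826
outer loop
vertex -3.21 3.015 1.395
vertex -2.551 3.021 1.662
vertex -2.742 3.785 1.166
endloop
endfacet
facet normal 0.338 -0.451 -0.826
outer loop
vertex -2.168 2.512 0.729
vertex -2.358 3.275 0.234
vertex -1.62 2.965 0.706
endloop
endfacet
facet normal 0.540 -0.625 0.563
outer loop
vertex -2.168 2.512 0.729
vertex -1.62 2.965 0.706
vertex -2.551 3.021 1.662
endloop
endfacet
facet normal 0.541 -0.624 0.563
outer loop
vertex -2.551 3.021 1.662
vertex -1.62 2.965 0.706
vertex -2.003 3.475 1.639
endloop
endfacet
facet normal -0.339 0.451 0.826
outer loop
vertex -2.551 3.021 1.662
vertex -2.003 3.475 1.639
vertex -2.742 3.785 1.166
endloop
endfacet

endsolid


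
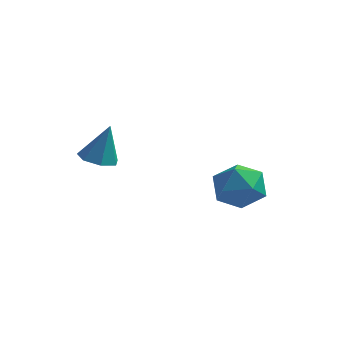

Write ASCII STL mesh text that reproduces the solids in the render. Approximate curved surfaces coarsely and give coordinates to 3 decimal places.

solid 
facet normal -0.229 -0.192 -0.954
outer loop
vertex -3.36 -3.476 2.797
vertex -3.925 -3.946 3.027
vertex -3.958 -3.19 2.883
endloop
endfacet
facet normal 0.443 0.887 0.128
outer loop
vertex -3.36 -3.476 2.797
vertex -3.958 -3.19 2.883
vertex -3.555 -3.634 4.573
endloop
endfacet
facet normal -0.228 -0.192 -0.955
outer loop
vertex -3.958 -3.19 2.883
vertex -3.925 -3.946 3.027
vertex -4.531 -3.474 3.077
endloop
endfacet
facet normal -0.334 0.889 0.313
outer loop
vertex -3.958 -3.19 2.883
vertex -4.531 -3.474 3.077
vertex -3.555 -3.634 4.573
endloop
endfacet
facet normal -0.228 -0.191 -0.955
outer loop
vertex -4.531 -3.474 3.077
vertex -3.925 -3.946 3.027
vertex -4.648 -4.113 3.233
endloop
endfacet
facet normal -0.791 0.278 0.546
outer loop
vertex -4.531 -3.474 3.077
vertex -4.648 -4.113 3.233
vertex -3.555 -3.634 4.573
endloop
endfacet
facet normal -0.227 -0.193 -0.954
outer loop
vertex -4.648 -4.113 3.233
vertex -3.925 -3.946 3.027
vertex -4.22 -4.626 3.235
endloop
endfacet
facet normal -0.585 -0.485 0.650
outer loop
vertex -4.648 -4.113 3.233
vertex -4.22 -4.626 3.235
vertex -3.555 -3.634 4.573
endloop
endfacet
facet normal -0.229 -0.192 -0.954
outer loop
vertex -4.22 -4.626 3.235
vertex -3.925 -3.946 3.027
vertex -3.57 -4.627 3.079
endloop
endfacet
facet normal 0.130 -0.826 0.548
outer loop
vertex -4.22 -4.626 3.235
vertex -3.57 -4.627 3.079
vertex -3.555 -3.634 4.573
endloop
endfacet
facet normal -0.228 -0.192 -0.955
outer loop
vertex -3.57 -4.627 3.079
vertex -3.925 -3.946 3.027
vertex -3.187 -4.115 2.885
endloop
endfacet
facet normal 0.813 -0.488 0.316
outer loop
vertex -3.57 -4.627 3.079
vertex -3.187 -4.115 2.885
vertex -3.555 -3.634 4.573
endloop
endfacet
facet normal -0.228 -0.193 -0.954
outer loop
vertex -3.187 -4.115 2.885
vertex -3.925 -3.946 3.027
vertex -3.36 -3.476 2.797
endloop
endfacet
facet normal 0.953 0.276 0.129
outer loop
vertex -3.187 -4.115 2.885
vertex -3.36 -3.476 2.797
vertex -3.555 -3.634 4.573
endloop
endfacet
facet normal 0.134 0.327 0.936
outer loop
vertex -0.271 1.255 0.665
vertex -0.064 0.171 1.014
vertex 0.809 0.84 0.655
endloop
endfacet
facet normal 0.322 0.827 0.462
outer loop
vertex -0.271 1.255 0.665
vertex 0.809 0.84 0.655
vertex 0.427 1.482 -0.228
endloop
endfacet
facet normal -0.246 0.968 0.054
outer loop
vertex -0.271 1.255 0.665
vertex 0.427 1.482 -0.228
vertex -0.682 1.211 -0.415
endloop
endfacet
facet normal -0.785 0.554 0.276
outer loop
vertex -0.271 1.255 0.665
vertex -0.682 1.211 -0.415
vertex -0.985 0.4 0.352
endloop
endfacet
facet normal -0.550 0.159 0.820
outer loop
vertex -0.271 1.255 0.665
vertex -0.985 0.4 0.352
vertex -0.064 0.171 1.014
endloop
endfacet
facet normal 0.832 0.554 0.043
outer loop
vertex 0.427 1.482 -0.228
vertex 0.809 0.84 0.655
vertex 1.065 0.54 -0.432
endloop
endfacet
facet normal 0.529 -0.256 0.809
outer loop
vertex 0.809 0.84 0.655
vertex -0.064 0.171 1.014
vertex 0.762 -0.271 0.335
endloop
endfacet
facet normal -0.579 -0.527 0.623
outer loop
vertex -0.064 0.171 1.014
vertex -0.985 0.4 0.352
vertex -0.347 -0.542 0.148
endloop
endfacet
facet normal -0.959 0.115 -0.258
outer loop
vertex -0.985 0.4 0.352
vertex -0.682 1.211 -0.415
vertex -0.729 0.1 -0.735
endloop
endfacet
facet normal -0.087 0.783 -0.616
outer loop
vertex -0.682 1.211 -0.415
vertex 0.427 1.482 -0.228
vertex 0.144 0.769 -1.094
endloop
endfacet
facet normal 0.785 -0.554 -0.276
outer loop
vertex 0.351 -0.315 -0.745
vertex 1.065 0.54 -0.432
vertex 0.762 -0.271 0.335
endloop
endfacet
facet normal 0.246 -0.968 -0.054
outer loop
vertex 0.351 -0.315 -0.745
vertex 0.762 -0.271 0.335
vertex -0.347 -0.542 0.148
endloop
endfacet
facet normal -0.322 -0.827 -0.462
outer loop
vertex 0.351 -0.315 -0.745
vertex -0.347 -0.542 0.148
vertex -0.729 0.1 -0.735
endloop
endfacet
facet normal -0.134 -0.327 -0.936
outer loop
vertex 0.351 -0.315 -0.745
vertex -0.729 0.1 -0.735
vertex 0.144 0.769 -1.094
endloop
endfacet
facet normal 0.550 -0.159 -0.820
outer loop
vertex 0.351 -0.315 -0.745
vertex 0.144 0.769 -1.094
vertex 1.065 0.54 -0.432
endloop
endfacet
facet normal 0.959 -0.115 0.258
outer loop
vertex 0.762 -0.271 0.335
vertex 1.065 0.54 -0.432
vertex 0.809 0.84 0.655
endloop
endfacet
facet normal 0.087 -0.783 0.616
outer loop
vertex -0.347 -0.542 0.148
vertex 0.762 -0.271 0.335
vertex -0.064 0.171 1.014
endloop
endfacet
facet normal -0.832 -0.554 -0.043
outer loop
vertex -0.729 0.1 -0.735
vertex -0.347 -0.542 0.148
vertex -0.985 0.4 0.352
endloop
endfacet
facet normal -0.529 0.256 -0.809
outer loop
vertex 0.144 0.769 -1.094
vertex -0.729 0.1 -0.735
vertex -0.682 1.211 -0.415
endloop
endfacet
facet normal 0.579 0.527 -0.623
outer loop
vertex 1.065 0.54 -0.432
vertex 0.144 0.769 -1.094
vertex 0.427 1.482 -0.228
endloop
endfacet

endsolid


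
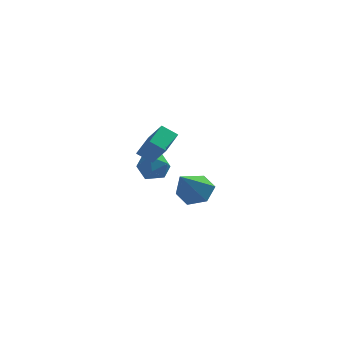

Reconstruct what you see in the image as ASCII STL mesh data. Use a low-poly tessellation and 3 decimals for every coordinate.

solid 
facet normal -0.651 0.752 0.104
outer loop
vertex -0.477 -2.483 -1.16
vertex -0.342 -2.478 -0.351
vertex 0.117 -2.012 -0.846
endloop
endfacet
facet normal -0.333 0.777 -0.535
outer loop
vertex -0.477 -2.483 -1.16
vertex 0.117 -2.012 -0.846
vertex 0.249 -2.432 -1.538
endloop
endfacet
facet normal -0.465 0.160 -0.871
outer loop
vertex -0.477 -2.483 -1.16
vertex 0.249 -2.432 -1.538
vertex -0.128 -3.157 -1.47
endloop
endfacet
facet normal -0.864 -0.245 -0.439
outer loop
vertex -0.477 -2.483 -1.16
vertex -0.128 -3.157 -1.47
vertex -0.493 -3.186 -0.736
endloop
endfacet
facet normal -0.979 0.120 0.163
outer loop
vertex -0.477 -2.483 -1.16
vertex -0.493 -3.186 -0.736
vertex -0.342 -2.478 -0.351
endloop
endfacet
facet normal 0.369 0.824 -0.430
outer loop
vertex 0.249 -2.432 -1.538
vertex 0.117 -2.012 -0.846
vertex 0.833 -2.394 -0.964
endloop
endfacet
facet normal -0.144 0.784 0.605
outer loop
vertex 0.117 -2.012 -0.846
vertex -0.342 -2.478 -0.351
vertex 0.468 -2.423 -0.23
endloop
endfacet
facet normal -0.673 -0.237 0.700
outer loop
vertex -0.342 -2.478 -0.351
vertex -0.493 -3.186 -0.736
vertex 0.091 -3.148 -0.162
endloop
endfacet
facet normal -0.487 -0.829 -0.275
outer loop
vertex -0.493 -3.186 -0.736
vertex -0.128 -3.157 -1.47
vertex 0.223 -3.568 -0.854
endloop
endfacet
facet normal 0.157 -0.173 -0.972
outer loop
vertex -0.128 -3.157 -1.47
vertex 0.249 -2.432 -1.538
vertex 0.682 -3.102 -1.349
endloop
endfacet
facet normal 0.864 0.245 0.439
outer loop
vertex 0.817 -3.097 -0.54
vertex 0.833 -2.394 -0.964
vertex 0.468 -2.423 -0.23
endloop
endfacet
facet normal 0.465 -0.160 0.871
outer loop
vertex 0.817 -3.097 -0.54
vertex 0.468 -2.423 -0.23
vertex 0.091 -3.148 -0.162
endloop
endfacet
facet normal 0.333 -0.777 0.535
outer loop
vertex 0.817 -3.097 -0.54
vertex 0.091 -3.148 -0.162
vertex 0.223 -3.568 -0.854
endloop
endfacet
facet normal 0.651 -0.752 -0.104
outer loop
vertex 0.817 -3.097 -0.54
vertex 0.223 -3.568 -0.854
vertex 0.682 -3.102 -1.349
endloop
endfacet
facet normal 0.979 -0.120 -0.163
outer loop
vertex 0.817 -3.097 -0.54
vertex 0.682 -3.102 -1.349
vertex 0.833 -2.394 -0.964
endloop
endfacet
facet normal 0.487 0.829 0.275
outer loop
vertex 0.468 -2.423 -0.23
vertex 0.833 -2.394 -0.964
vertex 0.117 -2.012 -0.846
endloop
endfacet
facet normal -0.157 0.173 0.972
outer loop
vertex 0.091 -3.148 -0.162
vertex 0.468 -2.423 -0.23
vertex -0.342 -2.478 -0.351
endloop
endfacet
facet normal -0.369 -0.824 0.430
outer loop
vertex 0.223 -3.568 -0.854
vertex 0.091 -3.148 -0.162
vertex -0.493 -3.186 -0.736
endloop
endfacet
facet normal 0.144 -0.784 -0.605
outer loop
vertex 0.682 -3.102 -1.349
vertex 0.223 -3.568 -0.854
vertex -0.128 -3.157 -1.47
endloop
endfacet
facet normal 0.673 0.237 -0.700
outer loop
vertex 0.833 -2.394 -0.964
vertex 0.682 -3.102 -1.349
vertex 0.249 -2.432 -1.538
endloop
endfacet
facet normal -0.524 0.434 -0.733
outer loop
vertex -0.034 -2.827 0.828
vertex 0.652 -2.814 0.345
vertex -0.358 -4.053 0.334
endloop
endfacet
facet normal -0.817 -0.016 0.576
outer loop
vertex 0.288 -4.586 1.235
vertex -0.034 -2.827 0.828
vertex -0.358 -4.053 0.334
endloop
endfacet
facet normal -0.524 0.434 -0.733
outer loop
vertex -0.358 -4.053 0.334
vertex 0.652 -2.814 0.345
vertex 0.329 -4.039 -0.149
endloop
endfacet
facet normal -0.237 -0.901 -0.363
outer loop
vertex 0.329 -4.039 -0.149
vertex 0.288 -4.586 1.235
vertex -0.358 -4.053 0.334
endloop
endfacet
facet normal 0.238 0.901 0.362
outer loop
vertex -0.034 -2.827 0.828
vertex 1.298 -3.347 1.246
vertex 0.652 -2.814 0.345
endloop
endfacet
facet normal -0.818 -0.017 0.576
outer loop
vertex 0.611 -3.361 1.729
vertex -0.034 -2.827 0.828
vertex 0.288 -4.586 1.235
endloop
endfacet
facet normal 0.237 0.901 0.364
outer loop
vertex 0.611 -3.361 1.729
vertex 1.298 -3.347 1.246
vertex -0.034 -2.827 0.828
endloop
endfacet
facet normal 0.817 0.017 -0.576
outer loop
vertex 0.652 -2.814 0.345
vertex 1.298 -3.347 1.246
vertex 0.329 -4.039 -0.149
endloop
endfacet
facet normal -0.239 -0.901 -0.363
outer loop
vertex 0.974 -4.573 0.752
vertex 0.288 -4.586 1.235
vertex 0.329 -4.039 -0.149
endloop
endfacet
facet normal 0.817 0.016 -0.576
outer loop
vertex 0.329 -4.039 -0.149
vertex 1.298 -3.347 1.246
vertex 0.974 -4.573 0.752
endloop
endfacet
facet normal 0.524 -0.434 0.733
outer loop
vertex 0.974 -4.573 0.752
vertex 0.611 -3.361 1.729
vertex 0.288 -4.586 1.235
endloop
endfacet
facet normal 0.524 -0.434 0.733
outer loop
vertex 1.298 -3.347 1.246
vertex 0.611 -3.361 1.729
vertex 0.974 -4.573 0.752
endloop
endfacet
facet normal 0.257 0.692 -0.675
outer loop
vertex 1.939 1.435 -4.52
vertex 1.341 2.052 -4.115
vertex 2.244 2.002 -3.822
endloop
endfacet
facet normal 0.748 -0.636 0.190
outer loop
vertex 1.939 1.435 -4.52
vertex 2.244 2.002 -3.822
vertex 0.819 0.648 -2.745
endloop
endfacet
facet normal 0.257 0.692 -0.675
outer loop
vertex 2.244 2.002 -3.822
vertex 1.341 2.052 -4.115
vertex 1.646 2.62 -3.416
endloop
endfacet
facet normal 0.583 0.031 0.812
outer loop
vertex 2.244 2.002 -3.822
vertex 1.646 2.62 -3.416
vertex 0.819 0.648 -2.745
endloop
endfacet
facet normal 0.257 0.692 -0.675
outer loop
vertex 1.646 2.62 -3.416
vertex 1.341 2.052 -4.115
vertex 0.744 2.67 -3.709
endloop
endfacet
facet normal -0.262 0.407 0.875
outer loop
vertex 1.646 2.62 -3.416
vertex 0.744 2.67 -3.709
vertex 0.819 0.648 -2.745
endloop
endfacet
facet normal 0.257 0.692 -0.675
outer loop
vertex 0.744 2.67 -3.709
vertex 1.341 2.052 -4.115
vertex 0.439 2.103 -4.407
endloop
endfacet
facet normal -0.941 0.116 0.317
outer loop
vertex 0.744 2.67 -3.709
vertex 0.439 2.103 -4.407
vertex 0.819 0.648 -2.745
endloop
endfacet
facet normal 0.257 0.692 -0.675
outer loop
vertex 0.439 2.103 -4.407
vertex 1.341 2.052 -4.115
vertex 1.036 1.485 -4.813
endloop
endfacet
facet normal -0.777 -0.551 -0.304
outer loop
vertex 0.439 2.103 -4.407
vertex 1.036 1.485 -4.813
vertex 0.819 0.648 -2.745
endloop
endfacet
facet normal 0.257 0.692 -0.675
outer loop
vertex 1.036 1.485 -4.813
vertex 1.341 2.052 -4.115
vertex 1.939 1.435 -4.52
endloop
endfacet
facet normal 0.068 -0.927 -0.368
outer loop
vertex 1.036 1.485 -4.813
vertex 1.939 1.435 -4.52
vertex 0.819 0.648 -2.745
endloop
endfacet

endsolid


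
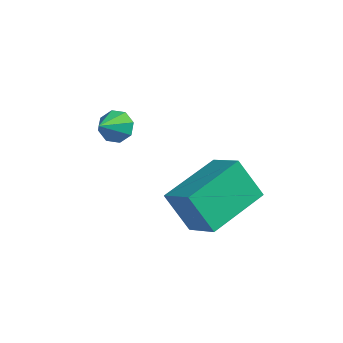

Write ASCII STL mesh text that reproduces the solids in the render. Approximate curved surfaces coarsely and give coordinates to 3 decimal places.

solid 
facet normal -0.805 0.281 -0.523
outer loop
vertex -1.634 -1.809 -0.676
vertex -1.226 0.107 -0.276
vertex -0.848 -1.733 -1.844
endloop
endfacet
facet normal -0.204 -0.958 -0.200
outer loop
vertex 0.166 -2.087 -1.184
vertex -1.634 -1.809 -0.676
vertex -0.848 -1.733 -1.844
endloop
endfacet
facet normal -0.804 0.281 -0.524
outer loop
vertex -0.848 -1.733 -1.844
vertex -1.226 0.107 -0.276
vertex -0.439 0.183 -1.444
endloop
endfacet
facet normal 0.558 0.054 -0.828
outer loop
vertex -0.439 0.183 -1.444
vertex 0.166 -2.087 -1.184
vertex -0.848 -1.733 -1.844
endloop
endfacet
facet normal -0.558 -0.054 0.828
outer loop
vertex -1.634 -1.809 -0.676
vertex -0.212 -0.247 0.384
vertex -1.226 0.107 -0.276
endloop
endfacet
facet normal -0.204 -0.958 -0.200
outer loop
vertex -0.621 -2.163 -0.016
vertex -1.634 -1.809 -0.676
vertex 0.166 -2.087 -1.184
endloop
endfacet
facet normal -0.558 -0.054 0.828
outer loop
vertex -0.621 -2.163 -0.016
vertex -0.212 -0.247 0.384
vertex -1.634 -1.809 -0.676
endloop
endfacet
facet normal 0.204 0.958 0.200
outer loop
vertex -1.226 0.107 -0.276
vertex -0.212 -0.247 0.384
vertex -0.439 0.183 -1.444
endloop
endfacet
facet normal 0.558 0.054 -0.828
outer loop
vertex 0.574 -0.171 -0.784
vertex 0.166 -2.087 -1.184
vertex -0.439 0.183 -1.444
endloop
endfacet
facet normal 0.205 0.958 0.200
outer loop
vertex -0.439 0.183 -1.444
vertex -0.212 -0.247 0.384
vertex 0.574 -0.171 -0.784
endloop
endfacet
facet normal 0.804 -0.281 0.524
outer loop
vertex 0.574 -0.171 -0.784
vertex -0.621 -2.163 -0.016
vertex 0.166 -2.087 -1.184
endloop
endfacet
facet normal 0.805 -0.281 0.523
outer loop
vertex -0.212 -0.247 0.384
vertex -0.621 -2.163 -0.016
vertex 0.574 -0.171 -0.784
endloop
endfacet
facet normal -0.045 0.815 -0.577
outer loop
vertex -3.048 -1.168 1.402
vertex -3.514 -1.364 1.161
vertex -3.403 -1.043 1.606
endloop
endfacet
facet normal 0.521 0.095 0.848
outer loop
vertex -3.048 -1.168 1.402
vertex -3.403 -1.043 1.606
vertex -3.466 -2.236 1.779
endloop
endfacet
facet normal -0.043 0.815 -0.577
outer loop
vertex -3.403 -1.043 1.606
vertex -3.514 -1.364 1.161
vertex -3.823 -1.105 1.55
endloop
endfacet
facet normal -0.152 0.150 0.977
outer loop
vertex -3.403 -1.043 1.606
vertex -3.823 -1.105 1.55
vertex -3.466 -2.236 1.779
endloop
endfacet
facet normal -0.045 0.814 -0.578
outer loop
vertex -3.823 -1.105 1.55
vertex -3.514 -1.364 1.161
vertex -4.062 -1.32 1.266
endloop
endfacet
facet normal -0.727 -0.092 0.681
outer loop
vertex -3.823 -1.105 1.55
vertex -4.062 -1.32 1.266
vertex -3.466 -2.236 1.779
endloop
endfacet
facet normal -0.045 0.815 -0.578
outer loop
vertex -4.062 -1.32 1.266
vertex -3.514 -1.364 1.161
vertex -3.98 -1.56 0.921
endloop
endfacet
facet normal -0.863 -0.487 0.134
outer loop
vertex -4.062 -1.32 1.266
vertex -3.98 -1.56 0.921
vertex -3.466 -2.236 1.779
endloop
endfacet
facet normal -0.046 0.816 -0.577
outer loop
vertex -3.98 -1.56 0.921
vertex -3.514 -1.364 1.161
vertex -3.625 -1.685 0.716
endloop
endfacet
facet normal -0.483 -0.805 -0.345
outer loop
vertex -3.98 -1.56 0.921
vertex -3.625 -1.685 0.716
vertex -3.466 -2.236 1.779
endloop
endfacet
facet normal -0.045 0.816 -0.577
outer loop
vertex -3.625 -1.685 0.716
vertex -3.514 -1.364 1.161
vertex -3.205 -1.622 0.772
endloop
endfacet
facet normal 0.192 -0.859 -0.474
outer loop
vertex -3.625 -1.685 0.716
vertex -3.205 -1.622 0.772
vertex -3.466 -2.236 1.779
endloop
endfacet
facet normal -0.045 0.816 -0.577
outer loop
vertex -3.205 -1.622 0.772
vertex -3.514 -1.364 1.161
vertex -2.966 -1.408 1.056
endloop
endfacet
facet normal 0.766 -0.618 -0.178
outer loop
vertex -3.205 -1.622 0.772
vertex -2.966 -1.408 1.056
vertex -3.466 -2.236 1.779
endloop
endfacet
facet normal -0.045 0.816 -0.577
outer loop
vertex -2.966 -1.408 1.056
vertex -3.514 -1.364 1.161
vertex -3.048 -1.168 1.402
endloop
endfacet
facet normal 0.902 -0.223 0.369
outer loop
vertex -2.966 -1.408 1.056
vertex -3.048 -1.168 1.402
vertex -3.466 -2.236 1.779
endloop
endfacet

endsolid


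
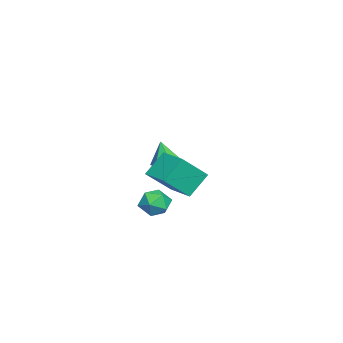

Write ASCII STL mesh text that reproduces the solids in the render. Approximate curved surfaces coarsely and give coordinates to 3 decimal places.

solid 
facet normal -0.855 0.442 0.270
outer loop
vertex 2.553 0.195 0.27
vertex 2.865 0.2 1.252
vertex 3.084 0.998 0.638
endloop
endfacet
facet normal -0.672 0.626 -0.396
outer loop
vertex 2.553 0.195 0.27
vertex 3.084 0.998 0.638
vertex 3.293 0.629 -0.301
endloop
endfacet
facet normal -0.621 0.029 -0.783
outer loop
vertex 2.553 0.195 0.27
vertex 3.293 0.629 -0.301
vertex 3.202 -0.397 -0.267
endloop
endfacet
facet normal -0.773 -0.524 -0.357
outer loop
vertex 2.553 0.195 0.27
vertex 3.202 -0.397 -0.267
vertex 2.938 -0.662 0.693
endloop
endfacet
facet normal -0.918 -0.268 0.293
outer loop
vertex 2.553 0.195 0.27
vertex 2.938 -0.662 0.693
vertex 2.865 0.2 1.252
endloop
endfacet
facet normal -0.027 0.928 -0.371
outer loop
vertex 3.293 0.629 -0.301
vertex 3.084 0.998 0.638
vertex 4.062 0.902 0.327
endloop
endfacet
facet normal -0.322 0.631 0.706
outer loop
vertex 3.084 0.998 0.638
vertex 2.865 0.2 1.252
vertex 3.798 0.637 1.287
endloop
endfacet
facet normal -0.423 -0.518 0.743
outer loop
vertex 2.865 0.2 1.252
vertex 2.938 -0.662 0.693
vertex 3.707 -0.389 1.321
endloop
endfacet
facet normal -0.190 -0.932 -0.309
outer loop
vertex 2.938 -0.662 0.693
vertex 3.202 -0.397 -0.267
vertex 3.916 -0.758 0.382
endloop
endfacet
facet normal 0.055 -0.038 -0.998
outer loop
vertex 3.202 -0.397 -0.267
vertex 3.293 0.629 -0.301
vertex 4.135 0.04 -0.232
endloop
endfacet
facet normal 0.773 0.524 0.357
outer loop
vertex 4.447 0.045 0.75
vertex 4.062 0.902 0.327
vertex 3.798 0.637 1.287
endloop
endfacet
facet normal 0.621 -0.029 0.783
outer loop
vertex 4.447 0.045 0.75
vertex 3.798 0.637 1.287
vertex 3.707 -0.389 1.321
endloop
endfacet
facet normal 0.672 -0.626 0.396
outer loop
vertex 4.447 0.045 0.75
vertex 3.707 -0.389 1.321
vertex 3.916 -0.758 0.382
endloop
endfacet
facet normal 0.855 -0.442 -0.270
outer loop
vertex 4.447 0.045 0.75
vertex 3.916 -0.758 0.382
vertex 4.135 0.04 -0.232
endloop
endfacet
facet normal 0.918 0.268 -0.293
outer loop
vertex 4.447 0.045 0.75
vertex 4.135 0.04 -0.232
vertex 4.062 0.902 0.327
endloop
endfacet
facet normal 0.190 0.932 0.309
outer loop
vertex 3.798 0.637 1.287
vertex 4.062 0.902 0.327
vertex 3.084 0.998 0.638
endloop
endfacet
facet normal -0.055 0.038 0.998
outer loop
vertex 3.707 -0.389 1.321
vertex 3.798 0.637 1.287
vertex 2.865 0.2 1.252
endloop
endfacet
facet normal 0.027 -0.928 0.371
outer loop
vertex 3.916 -0.758 0.382
vertex 3.707 -0.389 1.321
vertex 2.938 -0.662 0.693
endloop
endfacet
facet normal 0.322 -0.631 -0.706
outer loop
vertex 4.135 0.04 -0.232
vertex 3.916 -0.758 0.382
vertex 3.202 -0.397 -0.267
endloop
endfacet
facet normal 0.423 0.518 -0.743
outer loop
vertex 4.062 0.902 0.327
vertex 4.135 0.04 -0.232
vertex 3.293 0.629 -0.301
endloop
endfacet
facet normal 0.124 0.238 -0.963
outer loop
vertex -2.953 -1.296 0.573
vertex -3.827 -0.831 0.575
vertex -3.002 -0.334 0.804
endloop
endfacet
facet normal 0.826 -0.092 0.557
outer loop
vertex -2.953 -1.296 0.573
vertex -3.002 -0.334 0.804
vertex -4.033 -1.229 2.185
endloop
endfacet
facet normal 0.124 0.238 -0.963
outer loop
vertex -3.002 -0.334 0.804
vertex -3.827 -0.831 0.575
vertex -3.877 0.13 0.806
endloop
endfacet
facet normal 0.345 0.649 0.678
outer loop
vertex -3.002 -0.334 0.804
vertex -3.877 0.13 0.806
vertex -4.033 -1.229 2.185
endloop
endfacet
facet normal 0.123 0.238 -0.963
outer loop
vertex -3.877 0.13 0.806
vertex -3.827 -0.831 0.575
vertex -4.702 -0.367 0.578
endloop
endfacet
facet normal -0.535 0.631 0.561
outer loop
vertex -3.877 0.13 0.806
vertex -4.702 -0.367 0.578
vertex -4.033 -1.229 2.185
endloop
endfacet
facet normal 0.123 0.238 -0.964
outer loop
vertex -4.702 -0.367 0.578
vertex -3.827 -0.831 0.575
vertex -4.652 -1.329 0.347
endloop
endfacet
facet normal -0.938 -0.126 0.323
outer loop
vertex -4.702 -0.367 0.578
vertex -4.652 -1.329 0.347
vertex -4.033 -1.229 2.185
endloop
endfacet
facet normal 0.123 0.238 -0.964
outer loop
vertex -4.652 -1.329 0.347
vertex -3.827 -0.831 0.575
vertex -3.778 -1.793 0.344
endloop
endfacet
facet normal -0.459 -0.865 0.202
outer loop
vertex -4.652 -1.329 0.347
vertex -3.778 -1.793 0.344
vertex -4.033 -1.229 2.185
endloop
endfacet
facet normal 0.124 0.238 -0.963
outer loop
vertex -3.778 -1.793 0.344
vertex -3.827 -0.831 0.575
vertex -2.953 -1.296 0.573
endloop
endfacet
facet normal 0.423 -0.848 0.318
outer loop
vertex -3.778 -1.793 0.344
vertex -2.953 -1.296 0.573
vertex -4.033 -1.229 2.185
endloop
endfacet
facet normal -0.520 0.450 0.726
outer loop
vertex 2.453 0.378 3.945
vertex 3.792 1.706 4.081
vertex 1.402 1.592 2.441
endloop
endfacet
facet normal -0.708 -0.702 -0.072
outer loop
vertex 2.348 0.774 1.119
vertex 2.453 0.378 3.945
vertex 1.402 1.592 2.441
endloop
endfacet
facet normal -0.520 0.449 0.726
outer loop
vertex 1.402 1.592 2.441
vertex 3.792 1.706 4.081
vertex 2.74 2.92 2.577
endloop
endfacet
facet normal -0.478 0.552 -0.683
outer loop
vertex 2.74 2.92 2.577
vertex 2.348 0.774 1.119
vertex 1.402 1.592 2.441
endloop
endfacet
facet normal 0.478 -0.552 0.683
outer loop
vertex 2.453 0.378 3.945
vertex 4.738 0.888 2.759
vertex 3.792 1.706 4.081
endloop
endfacet
facet normal -0.708 -0.703 -0.072
outer loop
vertex 3.4 -0.44 2.623
vertex 2.453 0.378 3.945
vertex 2.348 0.774 1.119
endloop
endfacet
facet normal 0.478 -0.552 0.684
outer loop
vertex 3.4 -0.44 2.623
vertex 4.738 0.888 2.759
vertex 2.453 0.378 3.945
endloop
endfacet
facet normal 0.708 0.703 0.072
outer loop
vertex 3.792 1.706 4.081
vertex 4.738 0.888 2.759
vertex 2.74 2.92 2.577
endloop
endfacet
facet normal -0.478 0.552 -0.684
outer loop
vertex 3.687 2.102 1.255
vertex 2.348 0.774 1.119
vertex 2.74 2.92 2.577
endloop
endfacet
facet normal 0.708 0.703 0.072
outer loop
vertex 2.74 2.92 2.577
vertex 4.738 0.888 2.759
vertex 3.687 2.102 1.255
endloop
endfacet
facet normal 0.520 -0.450 -0.726
outer loop
vertex 3.687 2.102 1.255
vertex 3.4 -0.44 2.623
vertex 2.348 0.774 1.119
endloop
endfacet
facet normal 0.520 -0.450 -0.726
outer loop
vertex 4.738 0.888 2.759
vertex 3.4 -0.44 2.623
vertex 3.687 2.102 1.255
endloop
endfacet

endsolid
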